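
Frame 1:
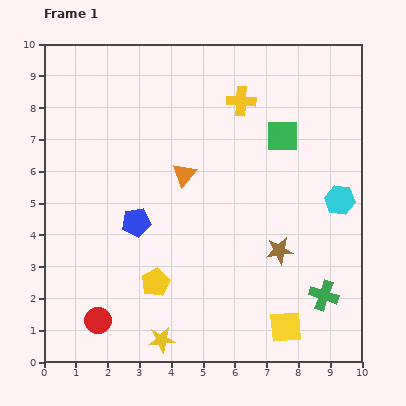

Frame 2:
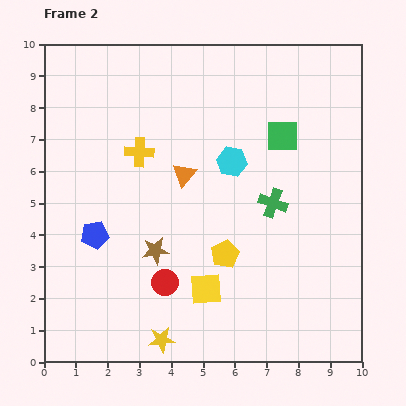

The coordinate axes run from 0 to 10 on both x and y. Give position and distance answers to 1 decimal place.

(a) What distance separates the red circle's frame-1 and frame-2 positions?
2.4

The red circle moved from (1.7, 1.3) to (3.8, 2.5), a distance of √(2.1² + 1.2²) ≈ 2.4.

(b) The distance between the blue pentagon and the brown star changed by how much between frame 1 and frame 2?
-2.6

Distance in frame 1: 4.6. Distance in frame 2: 2.0.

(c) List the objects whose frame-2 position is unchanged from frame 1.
the orange triangle, the green square, the yellow star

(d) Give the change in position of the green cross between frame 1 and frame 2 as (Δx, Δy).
(-1.6, 2.9)

The green cross was at (8.8, 2.1) in frame 1 and (7.2, 5.0) in frame 2.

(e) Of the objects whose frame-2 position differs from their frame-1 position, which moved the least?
the blue pentagon

(moved 1.4)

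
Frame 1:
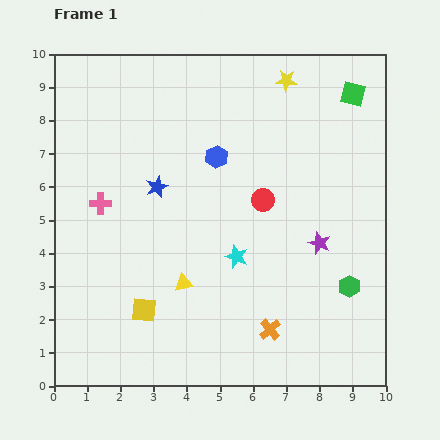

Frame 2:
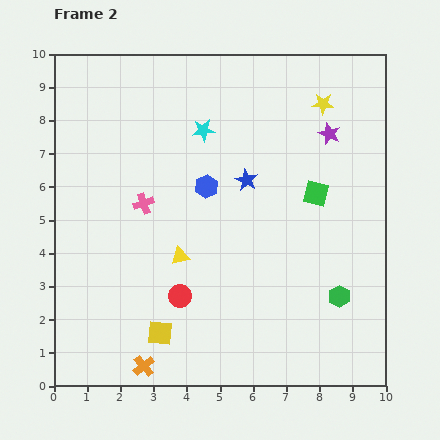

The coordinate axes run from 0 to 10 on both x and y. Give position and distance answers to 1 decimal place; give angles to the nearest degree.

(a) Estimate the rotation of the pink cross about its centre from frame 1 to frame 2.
19° counter-clockwise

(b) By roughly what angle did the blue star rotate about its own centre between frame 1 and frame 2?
22° counter-clockwise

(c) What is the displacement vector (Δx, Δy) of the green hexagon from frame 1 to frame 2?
(-0.3, -0.3)

The green hexagon was at (8.9, 3.0) in frame 1 and (8.6, 2.7) in frame 2.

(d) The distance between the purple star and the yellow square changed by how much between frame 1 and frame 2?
+2.2

Distance in frame 1: 5.7. Distance in frame 2: 7.9.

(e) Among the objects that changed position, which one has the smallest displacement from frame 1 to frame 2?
the green hexagon

(moved 0.4)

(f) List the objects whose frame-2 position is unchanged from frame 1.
none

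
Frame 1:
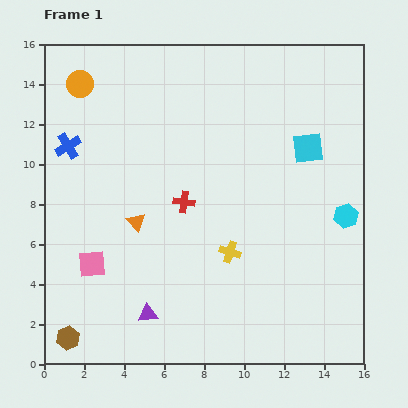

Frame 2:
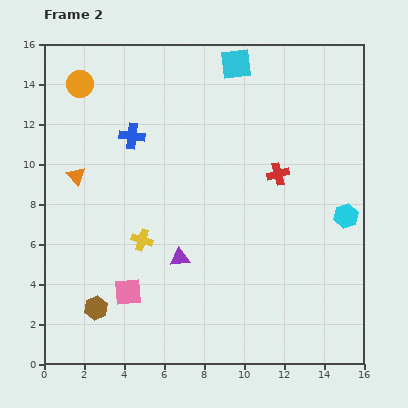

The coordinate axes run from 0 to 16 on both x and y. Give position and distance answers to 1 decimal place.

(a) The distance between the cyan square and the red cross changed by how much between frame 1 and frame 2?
-0.9

Distance in frame 1: 6.8. Distance in frame 2: 5.9.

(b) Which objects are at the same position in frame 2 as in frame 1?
the cyan hexagon, the orange circle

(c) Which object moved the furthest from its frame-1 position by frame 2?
the cyan square

(moved 5.5; next 4.9)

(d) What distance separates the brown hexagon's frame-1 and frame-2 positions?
2.1

The brown hexagon moved from (1.2, 1.3) to (2.6, 2.8), a distance of √(1.4² + 1.5²) ≈ 2.1.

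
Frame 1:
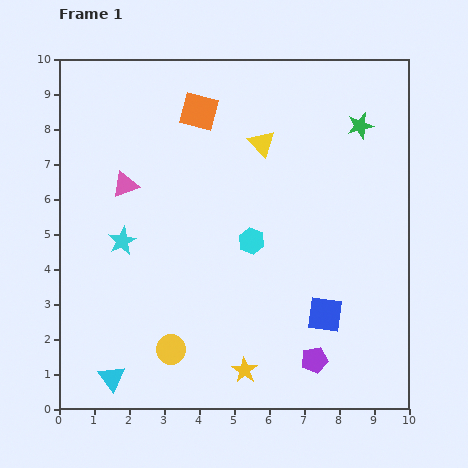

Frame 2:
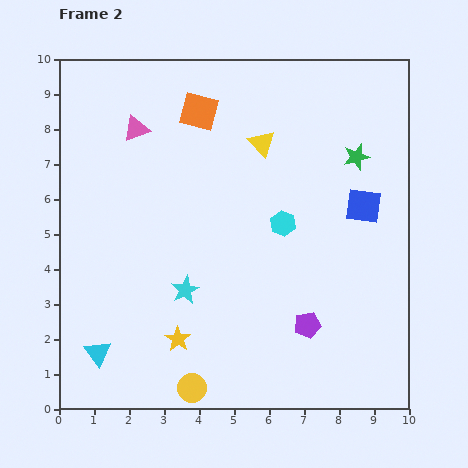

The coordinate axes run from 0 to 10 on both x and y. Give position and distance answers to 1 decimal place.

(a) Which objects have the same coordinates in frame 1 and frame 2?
the orange square, the yellow triangle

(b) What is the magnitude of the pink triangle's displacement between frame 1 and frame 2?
1.6

The pink triangle moved from (1.9, 6.4) to (2.2, 8.0), a distance of √(0.3² + 1.6²) ≈ 1.6.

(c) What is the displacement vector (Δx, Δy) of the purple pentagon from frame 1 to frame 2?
(-0.2, 1.0)

The purple pentagon was at (7.3, 1.4) in frame 1 and (7.1, 2.4) in frame 2.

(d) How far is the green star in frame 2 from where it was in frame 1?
0.9

The green star moved from (8.6, 8.1) to (8.5, 7.2), a distance of √(0.1² + 0.9²) ≈ 0.9.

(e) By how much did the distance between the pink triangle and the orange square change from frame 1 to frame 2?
-1.1

Distance in frame 1: 3.0. Distance in frame 2: 1.9.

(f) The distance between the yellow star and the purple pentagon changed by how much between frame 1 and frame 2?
+1.7

Distance in frame 1: 2.0. Distance in frame 2: 3.7.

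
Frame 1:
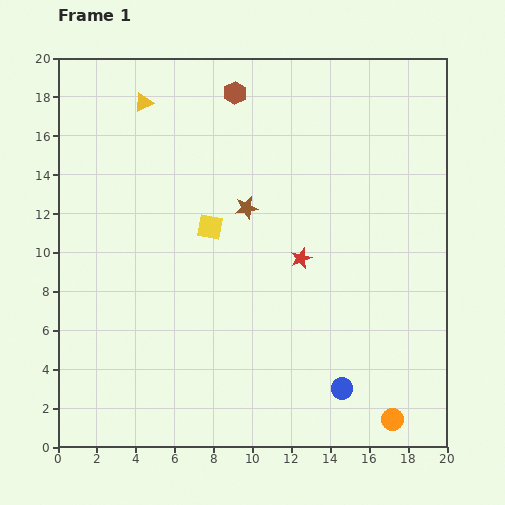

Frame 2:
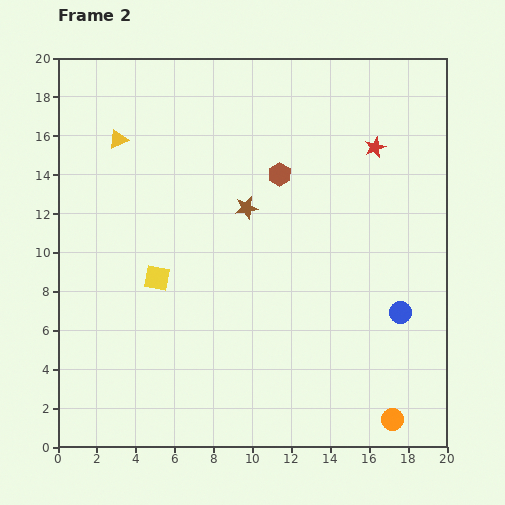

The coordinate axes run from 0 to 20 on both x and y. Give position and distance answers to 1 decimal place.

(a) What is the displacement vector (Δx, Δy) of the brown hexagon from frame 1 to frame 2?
(2.3, -4.2)

The brown hexagon was at (9.1, 18.2) in frame 1 and (11.4, 14.0) in frame 2.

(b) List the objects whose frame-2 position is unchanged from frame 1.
the orange circle, the brown star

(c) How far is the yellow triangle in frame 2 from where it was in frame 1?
2.3

The yellow triangle moved from (4.4, 17.7) to (3.1, 15.8), a distance of √(1.3² + 1.9²) ≈ 2.3.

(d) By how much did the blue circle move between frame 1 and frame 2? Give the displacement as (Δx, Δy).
(3.0, 3.9)

The blue circle was at (14.6, 3.0) in frame 1 and (17.6, 6.9) in frame 2.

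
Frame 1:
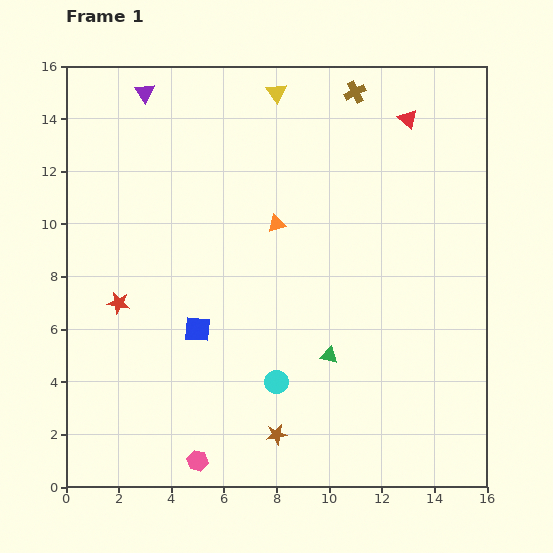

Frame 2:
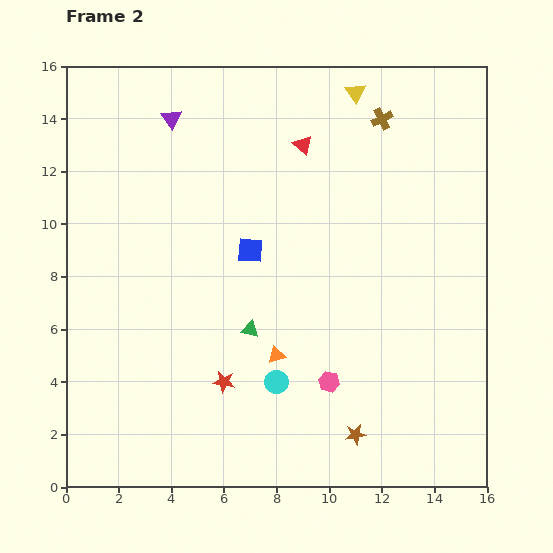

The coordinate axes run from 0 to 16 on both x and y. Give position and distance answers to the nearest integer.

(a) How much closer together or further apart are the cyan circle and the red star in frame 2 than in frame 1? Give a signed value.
-5

Distance in frame 1: 7. Distance in frame 2: 2.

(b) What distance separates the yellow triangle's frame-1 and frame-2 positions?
3

The yellow triangle moved from (8, 15) to (11, 15), a distance of √(3² + 0²) ≈ 3.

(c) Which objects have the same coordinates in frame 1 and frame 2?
the cyan circle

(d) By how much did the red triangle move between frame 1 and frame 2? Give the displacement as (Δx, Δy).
(-4, -1)

The red triangle was at (13, 14) in frame 1 and (9, 13) in frame 2.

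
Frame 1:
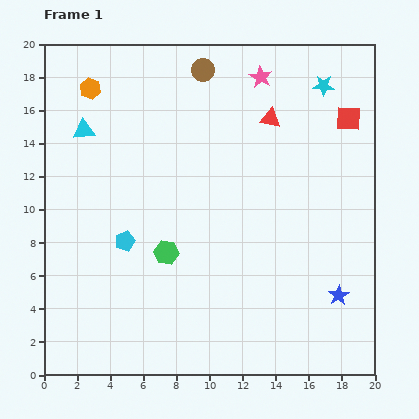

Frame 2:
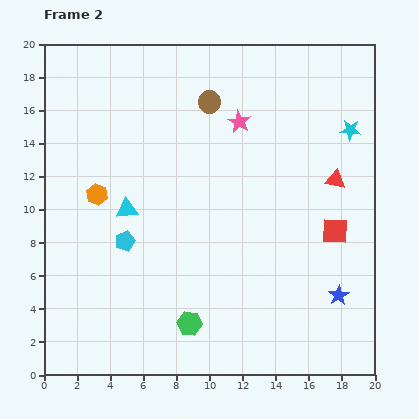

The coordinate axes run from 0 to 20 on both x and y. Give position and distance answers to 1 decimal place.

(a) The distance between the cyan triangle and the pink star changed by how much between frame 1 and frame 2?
-2.6

Distance in frame 1: 11.2. Distance in frame 2: 8.6.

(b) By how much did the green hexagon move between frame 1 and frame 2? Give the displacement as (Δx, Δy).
(1.4, -4.3)

The green hexagon was at (7.4, 7.4) in frame 1 and (8.8, 3.1) in frame 2.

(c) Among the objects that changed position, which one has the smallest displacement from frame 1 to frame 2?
the brown circle

(moved 1.9)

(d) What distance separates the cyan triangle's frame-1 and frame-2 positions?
5.5

The cyan triangle moved from (2.4, 14.8) to (5.0, 10.0), a distance of √(2.6² + 4.8²) ≈ 5.5.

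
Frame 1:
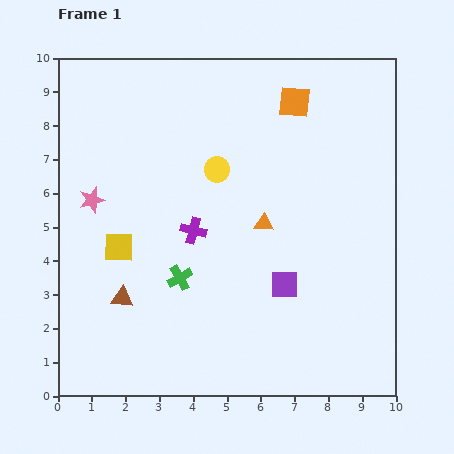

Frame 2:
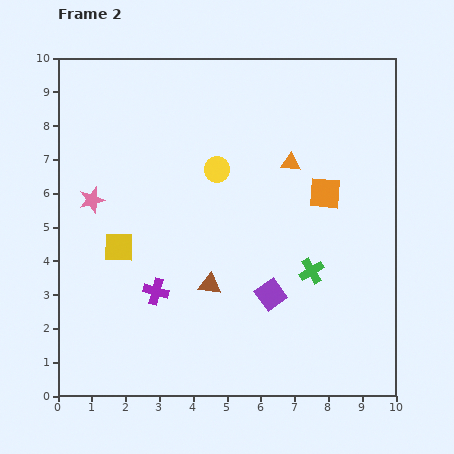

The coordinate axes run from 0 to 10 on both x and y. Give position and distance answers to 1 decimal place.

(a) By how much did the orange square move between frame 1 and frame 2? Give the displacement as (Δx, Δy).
(0.9, -2.7)

The orange square was at (7.0, 8.7) in frame 1 and (7.9, 6.0) in frame 2.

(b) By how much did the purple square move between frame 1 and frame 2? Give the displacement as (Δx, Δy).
(-0.4, -0.3)

The purple square was at (6.7, 3.3) in frame 1 and (6.3, 3.0) in frame 2.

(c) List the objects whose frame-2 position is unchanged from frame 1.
the yellow circle, the pink star, the yellow square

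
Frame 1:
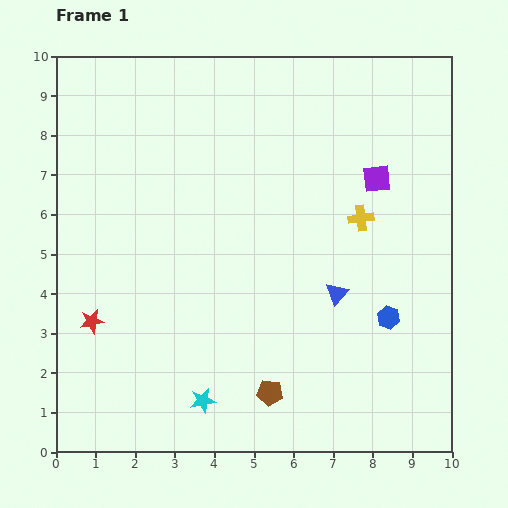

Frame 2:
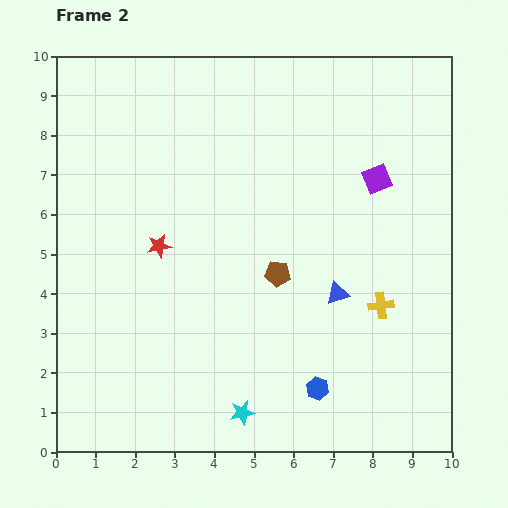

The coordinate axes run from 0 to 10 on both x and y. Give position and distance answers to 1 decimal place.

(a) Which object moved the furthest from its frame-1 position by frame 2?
the brown pentagon

(moved 3.0; next 2.5)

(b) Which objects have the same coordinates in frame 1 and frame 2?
the purple square, the blue triangle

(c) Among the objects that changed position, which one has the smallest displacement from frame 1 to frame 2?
the cyan star

(moved 1.0)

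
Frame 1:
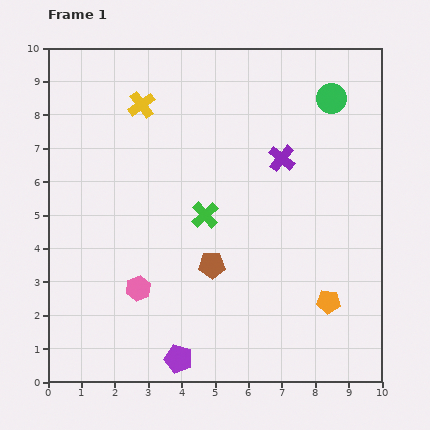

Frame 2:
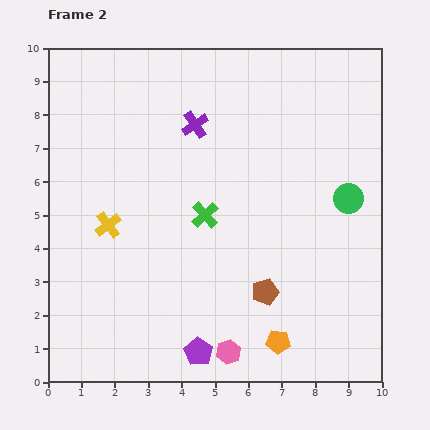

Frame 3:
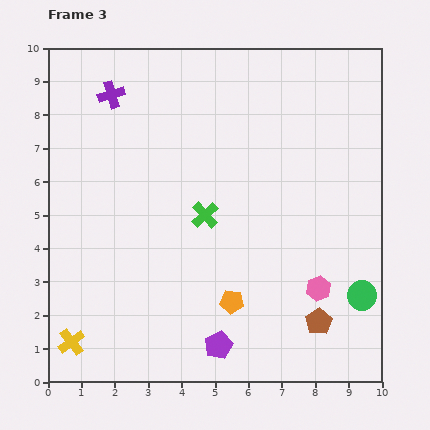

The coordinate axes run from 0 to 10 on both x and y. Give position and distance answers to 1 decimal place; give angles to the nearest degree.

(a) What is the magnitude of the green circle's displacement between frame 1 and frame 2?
3.0

The green circle moved from (8.5, 8.5) to (9.0, 5.5), a distance of √(0.5² + 3.0²) ≈ 3.0.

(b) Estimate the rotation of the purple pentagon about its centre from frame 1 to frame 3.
31° clockwise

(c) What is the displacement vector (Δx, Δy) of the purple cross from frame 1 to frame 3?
(-5.1, 1.9)

The purple cross was at (7.0, 6.7) in frame 1 and (1.9, 8.6) in frame 3.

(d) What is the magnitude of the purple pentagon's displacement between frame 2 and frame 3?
0.6

The purple pentagon moved from (4.5, 0.9) to (5.1, 1.1), a distance of √(0.6² + 0.2²) ≈ 0.6.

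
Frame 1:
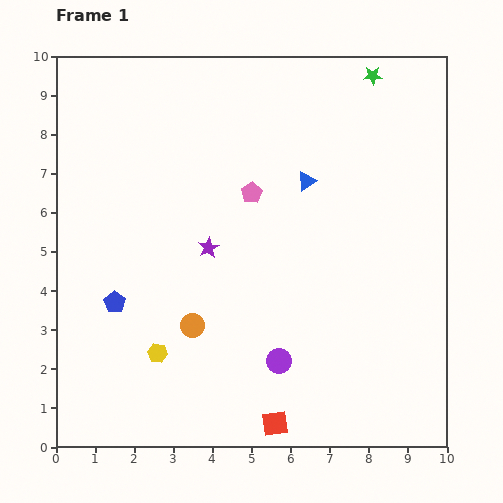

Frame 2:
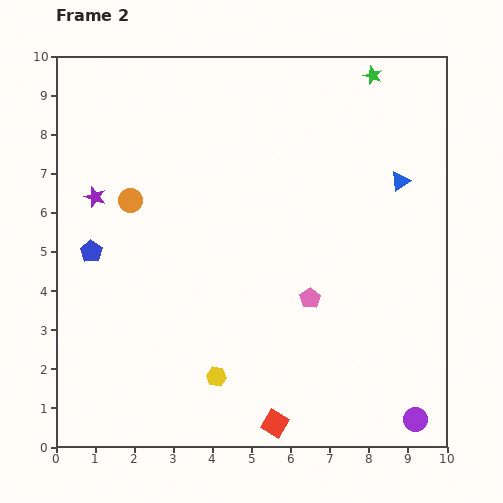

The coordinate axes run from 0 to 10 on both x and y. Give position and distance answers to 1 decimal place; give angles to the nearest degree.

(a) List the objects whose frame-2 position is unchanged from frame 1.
the red square, the green star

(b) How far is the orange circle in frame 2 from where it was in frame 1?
3.6

The orange circle moved from (3.5, 3.1) to (1.9, 6.3), a distance of √(1.6² + 3.2²) ≈ 3.6.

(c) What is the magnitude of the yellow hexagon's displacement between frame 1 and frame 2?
1.6

The yellow hexagon moved from (2.6, 2.4) to (4.1, 1.8), a distance of √(1.5² + 0.6²) ≈ 1.6.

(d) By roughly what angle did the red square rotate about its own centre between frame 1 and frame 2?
38° clockwise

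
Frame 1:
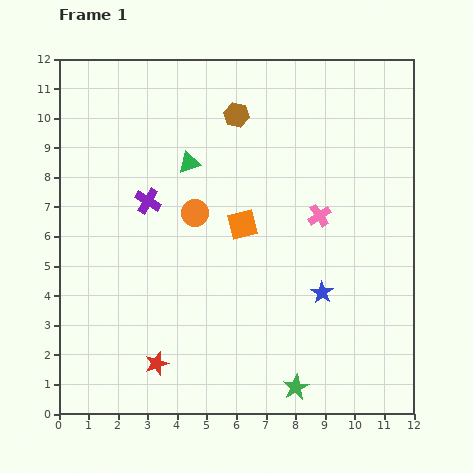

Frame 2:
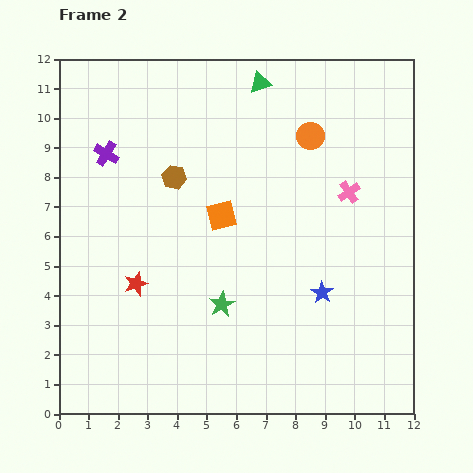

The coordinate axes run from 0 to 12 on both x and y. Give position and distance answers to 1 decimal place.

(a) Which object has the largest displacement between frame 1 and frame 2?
the orange circle

(moved 4.7; next 3.8)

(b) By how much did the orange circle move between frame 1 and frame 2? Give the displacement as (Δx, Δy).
(3.9, 2.6)

The orange circle was at (4.6, 6.8) in frame 1 and (8.5, 9.4) in frame 2.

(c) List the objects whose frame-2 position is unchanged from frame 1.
the blue star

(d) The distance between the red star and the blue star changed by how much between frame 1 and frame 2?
+0.2

Distance in frame 1: 6.1. Distance in frame 2: 6.3.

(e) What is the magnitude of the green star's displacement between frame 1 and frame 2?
3.8

The green star moved from (8.0, 0.9) to (5.5, 3.7), a distance of √(2.5² + 2.8²) ≈ 3.8.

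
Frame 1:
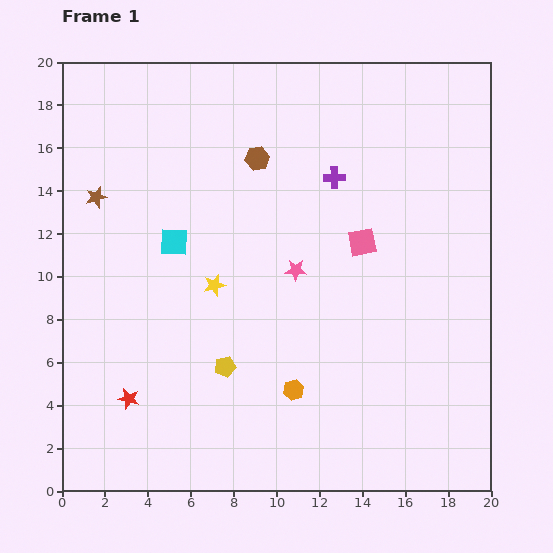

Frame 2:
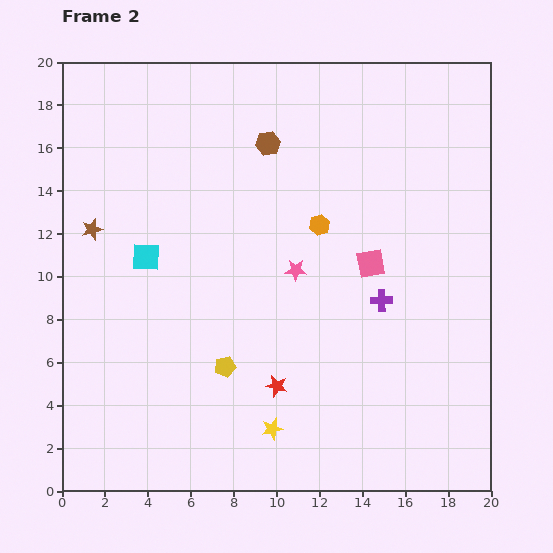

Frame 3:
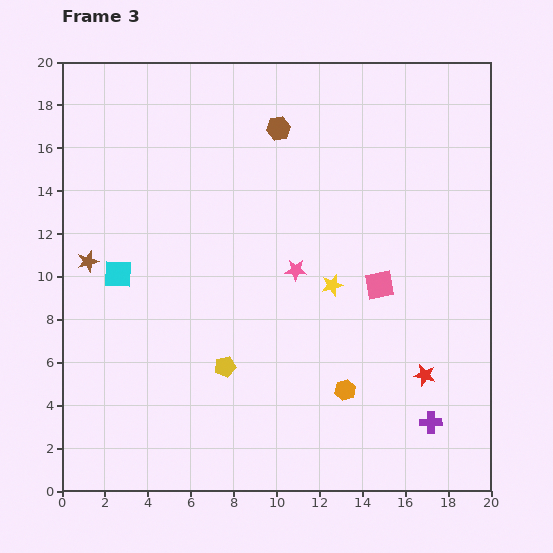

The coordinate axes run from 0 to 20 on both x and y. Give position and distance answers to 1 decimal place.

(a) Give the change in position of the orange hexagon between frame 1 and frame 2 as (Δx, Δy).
(1.2, 7.7)

The orange hexagon was at (10.8, 4.7) in frame 1 and (12.0, 12.4) in frame 2.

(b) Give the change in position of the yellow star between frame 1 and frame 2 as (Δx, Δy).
(2.7, -6.7)

The yellow star was at (7.1, 9.6) in frame 1 and (9.8, 2.9) in frame 2.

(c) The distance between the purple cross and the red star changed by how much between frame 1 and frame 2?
-7.8

Distance in frame 1: 14.1. Distance in frame 2: 6.3.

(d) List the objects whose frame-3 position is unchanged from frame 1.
the yellow pentagon, the pink star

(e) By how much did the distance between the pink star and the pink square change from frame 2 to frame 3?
+0.5

Distance in frame 2: 3.5. Distance in frame 3: 4.0.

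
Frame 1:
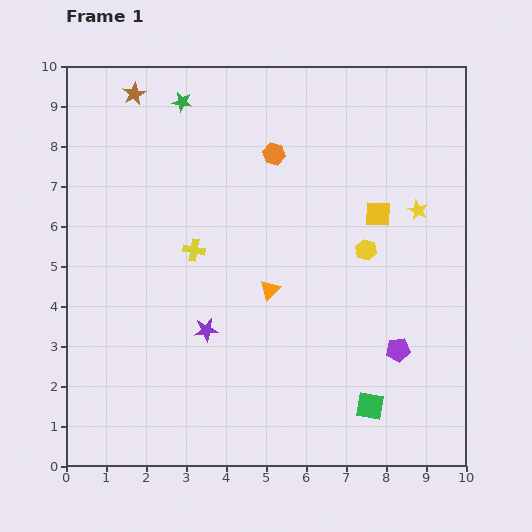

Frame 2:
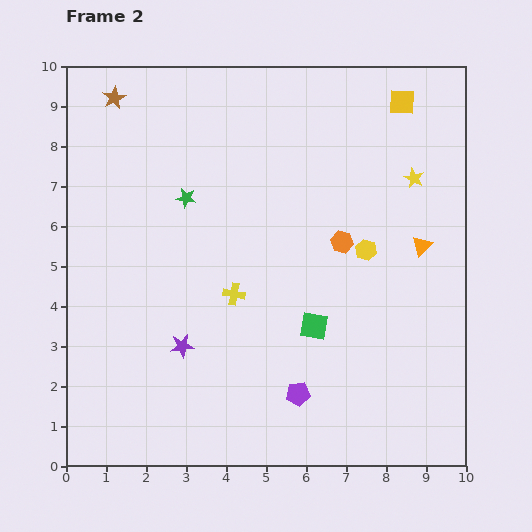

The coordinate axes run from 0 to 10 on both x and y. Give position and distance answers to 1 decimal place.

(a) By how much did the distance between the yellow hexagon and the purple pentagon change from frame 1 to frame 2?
+1.4

Distance in frame 1: 2.6. Distance in frame 2: 4.0.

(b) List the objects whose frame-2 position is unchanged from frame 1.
the yellow hexagon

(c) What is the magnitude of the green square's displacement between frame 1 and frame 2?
2.4

The green square moved from (7.6, 1.5) to (6.2, 3.5), a distance of √(1.4² + 2.0²) ≈ 2.4.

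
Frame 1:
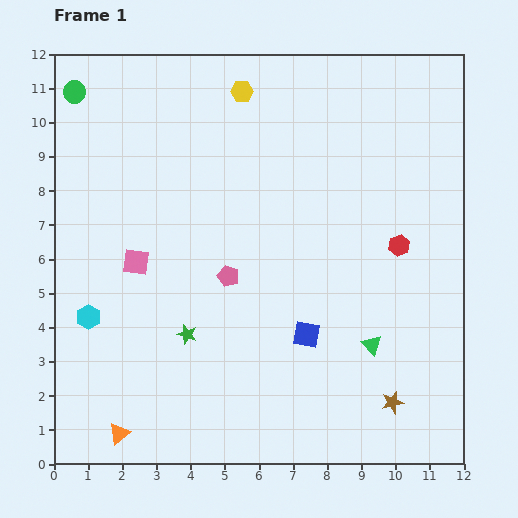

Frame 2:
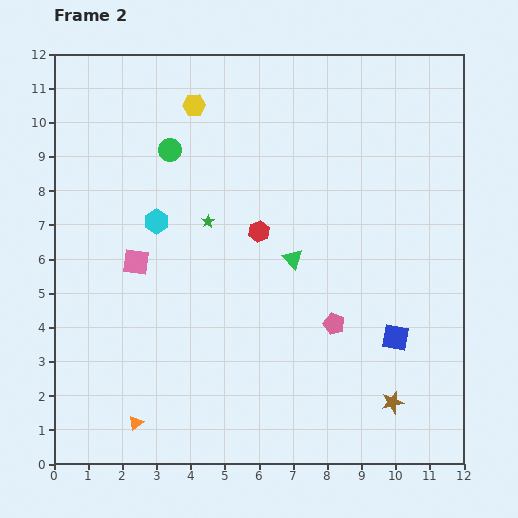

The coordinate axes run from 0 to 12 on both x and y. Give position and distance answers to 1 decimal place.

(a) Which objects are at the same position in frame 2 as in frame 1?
the pink square, the brown star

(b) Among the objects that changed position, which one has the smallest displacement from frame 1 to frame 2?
the orange triangle

(moved 0.6)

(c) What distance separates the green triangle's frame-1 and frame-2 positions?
3.4

The green triangle moved from (9.3, 3.5) to (7.0, 6.0), a distance of √(2.3² + 2.5²) ≈ 3.4.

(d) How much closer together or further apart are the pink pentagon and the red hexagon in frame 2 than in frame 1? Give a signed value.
-1.6

Distance in frame 1: 5.1. Distance in frame 2: 3.5.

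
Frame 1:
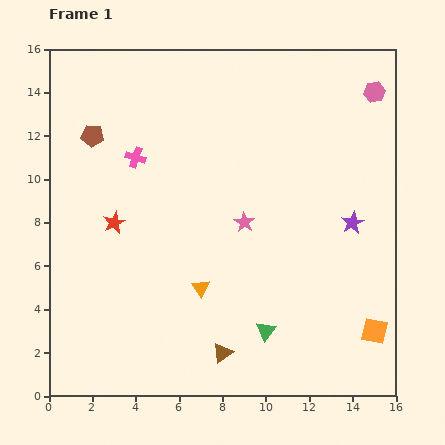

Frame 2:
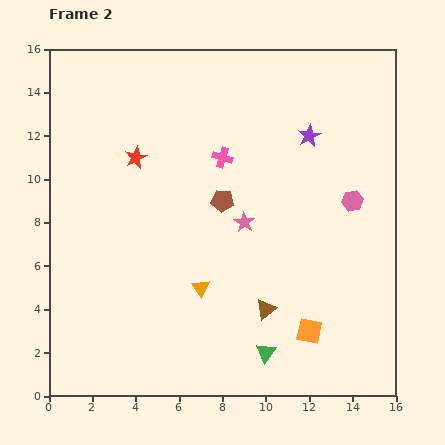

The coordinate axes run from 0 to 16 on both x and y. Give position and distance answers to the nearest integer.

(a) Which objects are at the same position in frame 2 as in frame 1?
the pink star, the orange triangle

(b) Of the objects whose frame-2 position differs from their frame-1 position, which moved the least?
the green triangle

(moved 1)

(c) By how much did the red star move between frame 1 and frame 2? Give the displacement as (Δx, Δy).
(1, 3)

The red star was at (3, 8) in frame 1 and (4, 11) in frame 2.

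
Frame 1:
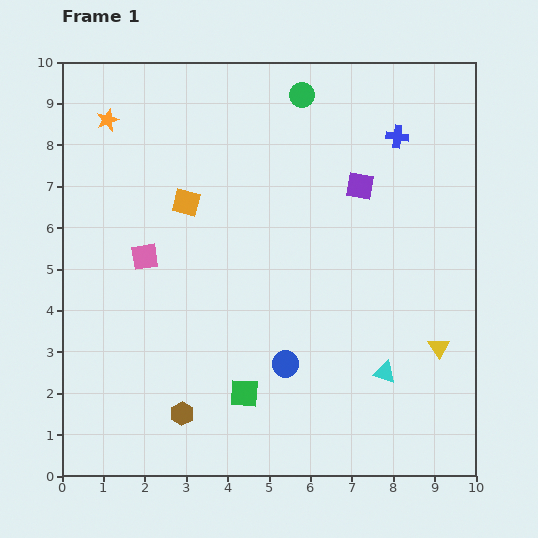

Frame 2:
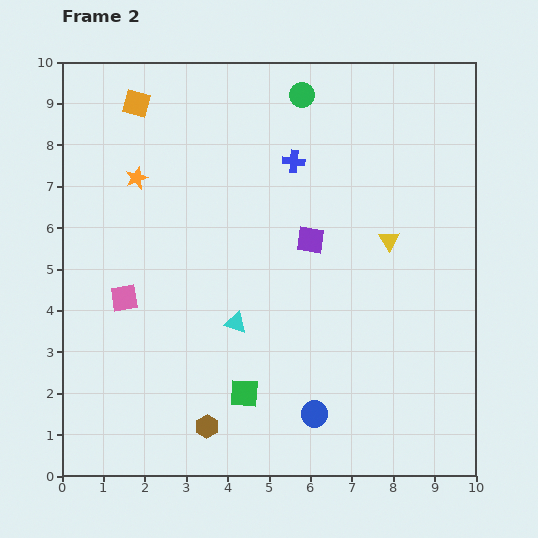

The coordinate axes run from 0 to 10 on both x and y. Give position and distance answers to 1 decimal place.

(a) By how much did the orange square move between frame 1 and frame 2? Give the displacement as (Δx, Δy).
(-1.2, 2.4)

The orange square was at (3.0, 6.6) in frame 1 and (1.8, 9.0) in frame 2.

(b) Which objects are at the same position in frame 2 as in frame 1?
the green square, the green circle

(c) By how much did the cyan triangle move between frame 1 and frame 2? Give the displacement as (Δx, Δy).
(-3.6, 1.2)

The cyan triangle was at (7.8, 2.5) in frame 1 and (4.2, 3.7) in frame 2.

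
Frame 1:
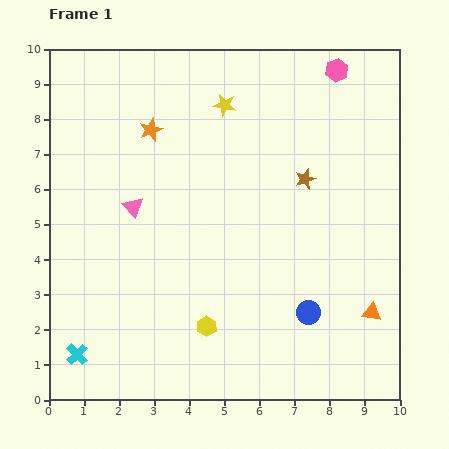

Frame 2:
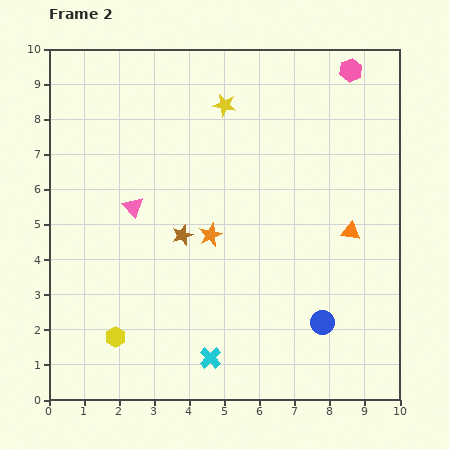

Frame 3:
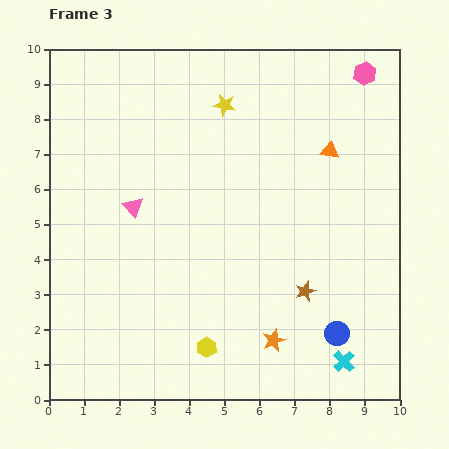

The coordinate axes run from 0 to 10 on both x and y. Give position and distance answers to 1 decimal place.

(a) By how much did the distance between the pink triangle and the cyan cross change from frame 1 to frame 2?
+0.3

Distance in frame 1: 4.5. Distance in frame 2: 4.8.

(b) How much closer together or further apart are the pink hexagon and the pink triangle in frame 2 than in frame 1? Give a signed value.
+0.3

Distance in frame 1: 7.0. Distance in frame 2: 7.3.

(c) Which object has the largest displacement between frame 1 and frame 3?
the cyan cross

(moved 7.6; next 6.9)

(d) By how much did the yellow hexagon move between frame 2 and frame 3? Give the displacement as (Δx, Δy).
(2.6, -0.3)

The yellow hexagon was at (1.9, 1.8) in frame 2 and (4.5, 1.5) in frame 3.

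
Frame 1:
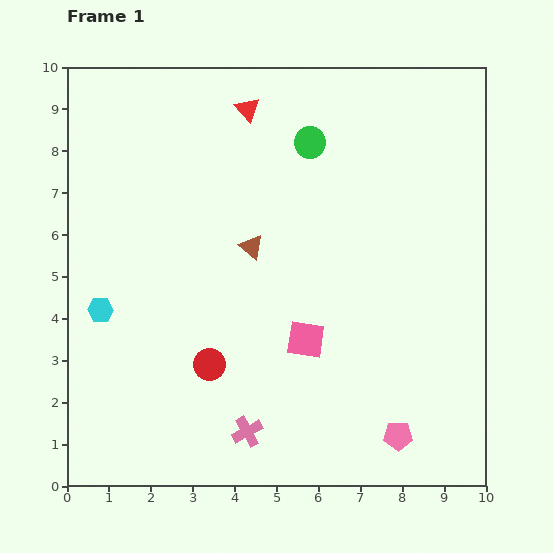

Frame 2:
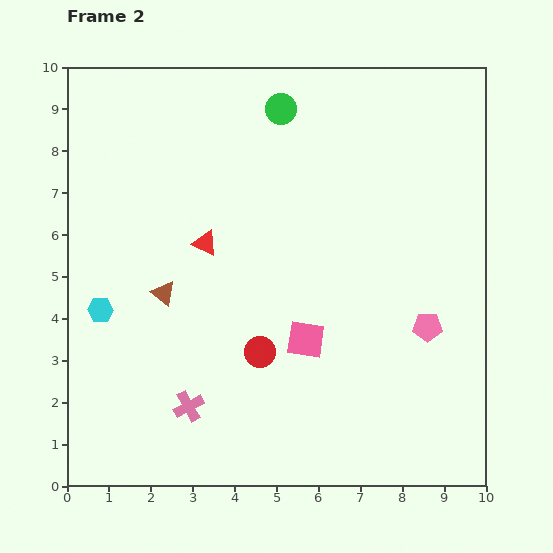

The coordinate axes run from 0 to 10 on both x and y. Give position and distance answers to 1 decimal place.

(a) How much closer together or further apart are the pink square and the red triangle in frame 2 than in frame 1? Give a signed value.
-2.4

Distance in frame 1: 5.7. Distance in frame 2: 3.3.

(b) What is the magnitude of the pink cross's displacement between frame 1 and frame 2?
1.5

The pink cross moved from (4.3, 1.3) to (2.9, 1.9), a distance of √(1.4² + 0.6²) ≈ 1.5.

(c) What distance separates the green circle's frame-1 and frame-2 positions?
1.1

The green circle moved from (5.8, 8.2) to (5.1, 9.0), a distance of √(0.7² + 0.8²) ≈ 1.1.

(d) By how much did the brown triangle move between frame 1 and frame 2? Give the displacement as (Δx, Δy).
(-2.1, -1.1)

The brown triangle was at (4.4, 5.7) in frame 1 and (2.3, 4.6) in frame 2.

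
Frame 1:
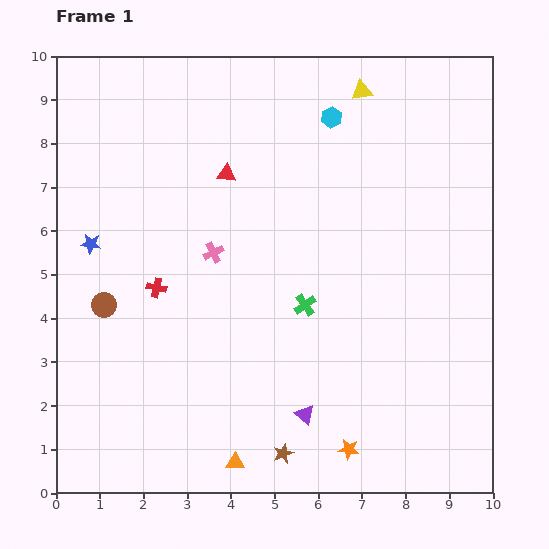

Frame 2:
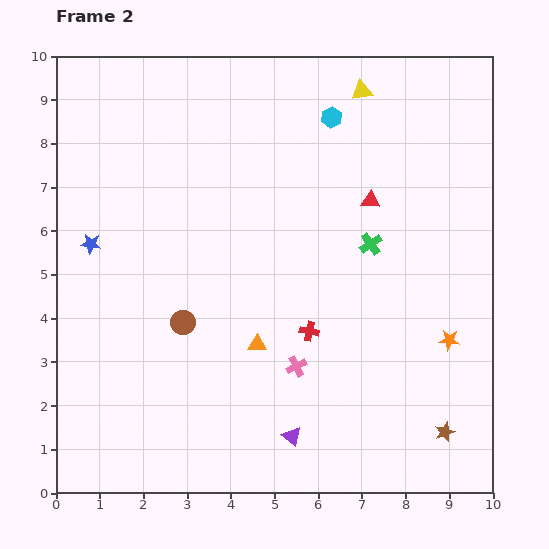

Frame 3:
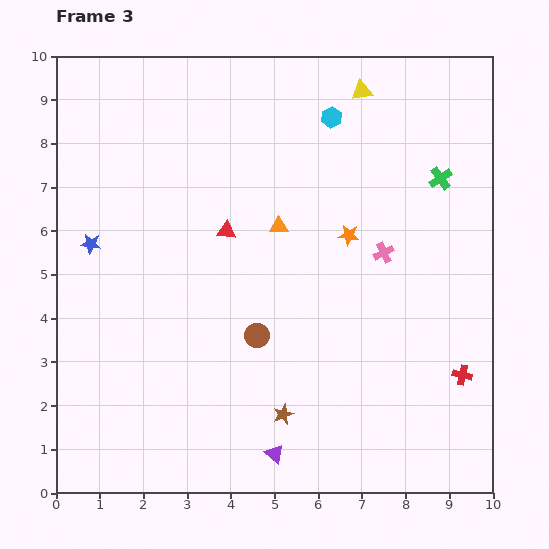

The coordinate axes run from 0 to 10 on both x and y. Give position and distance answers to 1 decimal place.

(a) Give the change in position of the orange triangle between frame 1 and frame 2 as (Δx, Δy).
(0.5, 2.7)

The orange triangle was at (4.1, 0.7) in frame 1 and (4.6, 3.4) in frame 2.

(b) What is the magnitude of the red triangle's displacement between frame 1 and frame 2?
3.4

The red triangle moved from (3.9, 7.3) to (7.2, 6.7), a distance of √(3.3² + 0.6²) ≈ 3.4.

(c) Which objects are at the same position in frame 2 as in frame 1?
the yellow triangle, the blue star, the cyan hexagon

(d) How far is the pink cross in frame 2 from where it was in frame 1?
3.2

The pink cross moved from (3.6, 5.5) to (5.5, 2.9), a distance of √(1.9² + 2.6²) ≈ 3.2.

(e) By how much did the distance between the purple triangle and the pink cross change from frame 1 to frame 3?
+0.9

Distance in frame 1: 4.3. Distance in frame 3: 5.2.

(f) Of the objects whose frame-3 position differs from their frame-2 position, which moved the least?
the purple triangle

(moved 0.6)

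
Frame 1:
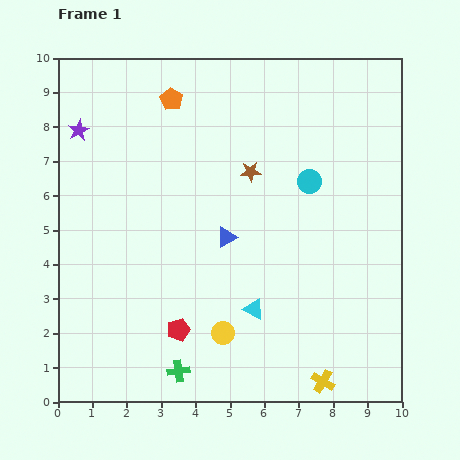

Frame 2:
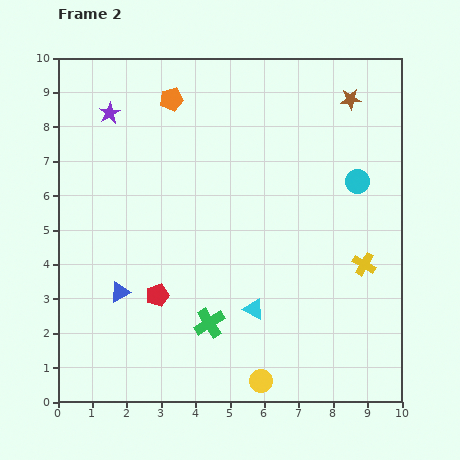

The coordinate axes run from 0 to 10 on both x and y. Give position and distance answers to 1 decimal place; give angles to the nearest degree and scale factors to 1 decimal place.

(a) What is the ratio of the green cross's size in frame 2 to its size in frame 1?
1.4×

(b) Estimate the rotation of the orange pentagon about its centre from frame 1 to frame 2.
27° clockwise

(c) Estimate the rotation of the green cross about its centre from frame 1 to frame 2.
25° counter-clockwise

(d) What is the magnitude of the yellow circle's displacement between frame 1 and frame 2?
1.8

The yellow circle moved from (4.8, 2.0) to (5.9, 0.6), a distance of √(1.1² + 1.4²) ≈ 1.8.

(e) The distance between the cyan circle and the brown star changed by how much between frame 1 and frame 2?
+0.7

Distance in frame 1: 1.7. Distance in frame 2: 2.4.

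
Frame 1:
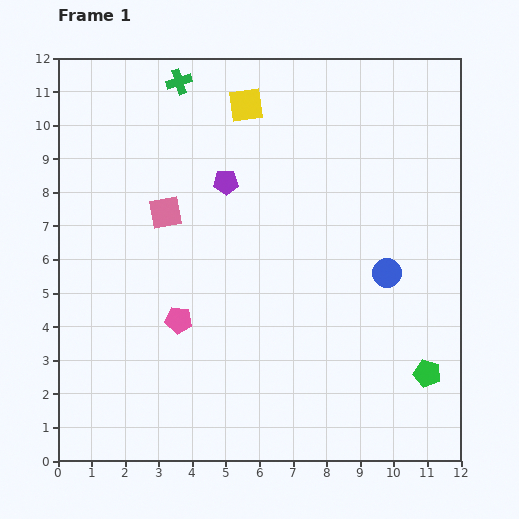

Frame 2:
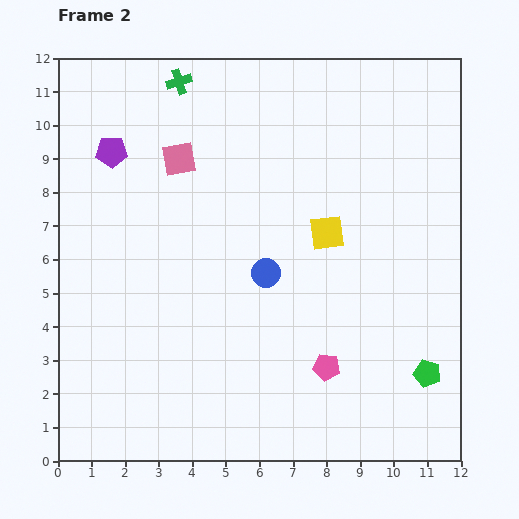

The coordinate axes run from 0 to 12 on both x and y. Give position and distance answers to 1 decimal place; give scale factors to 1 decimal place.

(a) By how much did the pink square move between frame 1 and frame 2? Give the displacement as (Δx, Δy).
(0.4, 1.6)

The pink square was at (3.2, 7.4) in frame 1 and (3.6, 9.0) in frame 2.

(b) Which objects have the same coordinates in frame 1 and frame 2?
the green cross, the green pentagon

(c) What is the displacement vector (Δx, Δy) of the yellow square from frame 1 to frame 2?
(2.4, -3.8)

The yellow square was at (5.6, 10.6) in frame 1 and (8.0, 6.8) in frame 2.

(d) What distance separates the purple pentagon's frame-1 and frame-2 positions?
3.5

The purple pentagon moved from (5.0, 8.3) to (1.6, 9.2), a distance of √(3.4² + 0.9²) ≈ 3.5.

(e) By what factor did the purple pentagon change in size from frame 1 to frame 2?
1.3×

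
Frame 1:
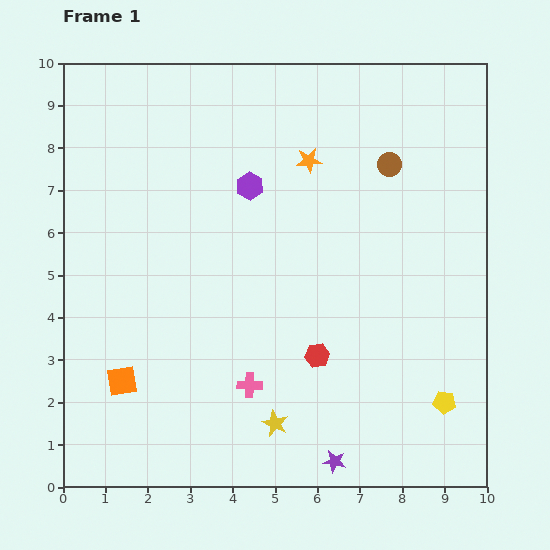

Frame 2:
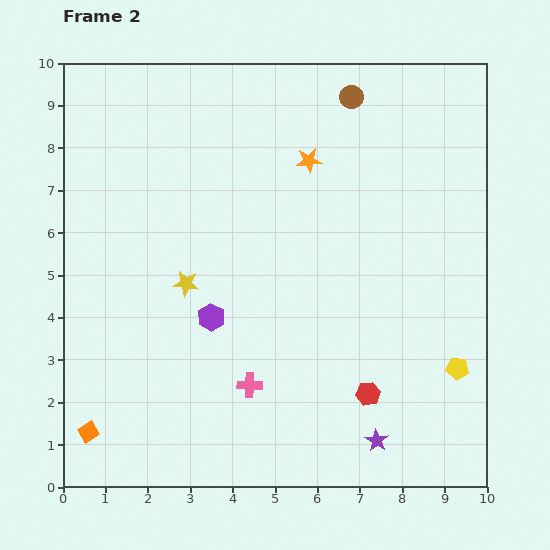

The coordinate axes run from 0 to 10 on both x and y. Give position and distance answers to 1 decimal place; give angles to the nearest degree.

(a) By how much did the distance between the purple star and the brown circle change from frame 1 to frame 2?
+1.0

Distance in frame 1: 7.1. Distance in frame 2: 8.1.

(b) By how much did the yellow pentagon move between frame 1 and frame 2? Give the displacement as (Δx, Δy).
(0.3, 0.8)

The yellow pentagon was at (9.0, 2.0) in frame 1 and (9.3, 2.8) in frame 2.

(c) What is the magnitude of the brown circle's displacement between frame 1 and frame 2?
1.8

The brown circle moved from (7.7, 7.6) to (6.8, 9.2), a distance of √(0.9² + 1.6²) ≈ 1.8.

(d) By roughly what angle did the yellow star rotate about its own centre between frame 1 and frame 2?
17° counter-clockwise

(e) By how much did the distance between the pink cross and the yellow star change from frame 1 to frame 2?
+1.7

Distance in frame 1: 1.1. Distance in frame 2: 2.8.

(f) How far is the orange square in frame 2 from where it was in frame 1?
1.4

The orange square moved from (1.4, 2.5) to (0.6, 1.3), a distance of √(0.8² + 1.2²) ≈ 1.4.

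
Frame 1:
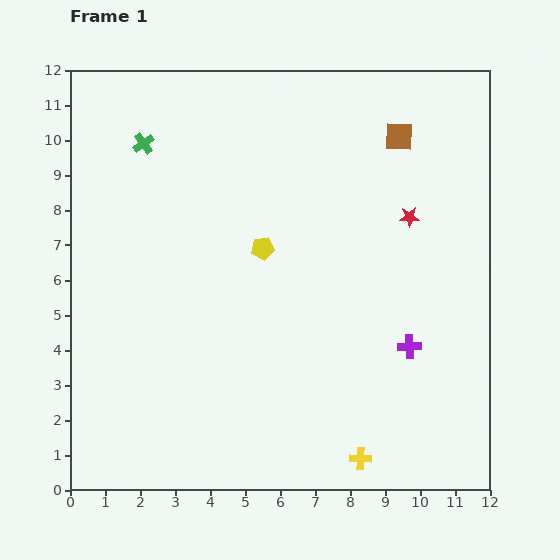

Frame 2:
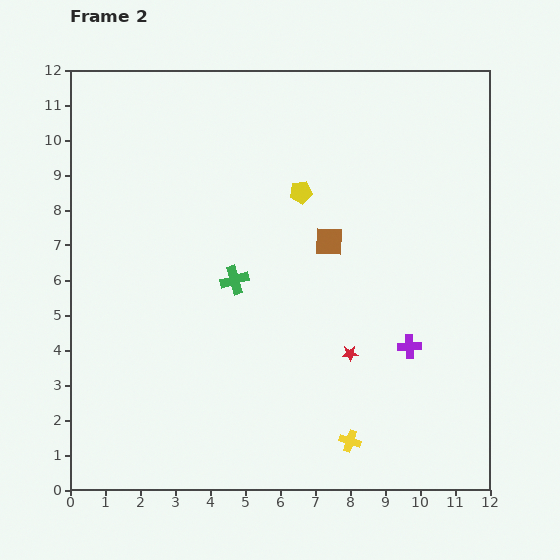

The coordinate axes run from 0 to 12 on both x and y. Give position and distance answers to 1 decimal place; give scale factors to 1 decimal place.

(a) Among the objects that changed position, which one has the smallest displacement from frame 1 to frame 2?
the yellow cross

(moved 0.6)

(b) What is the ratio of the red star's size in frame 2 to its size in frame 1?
0.8×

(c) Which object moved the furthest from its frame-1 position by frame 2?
the green cross

(moved 4.7; next 4.3)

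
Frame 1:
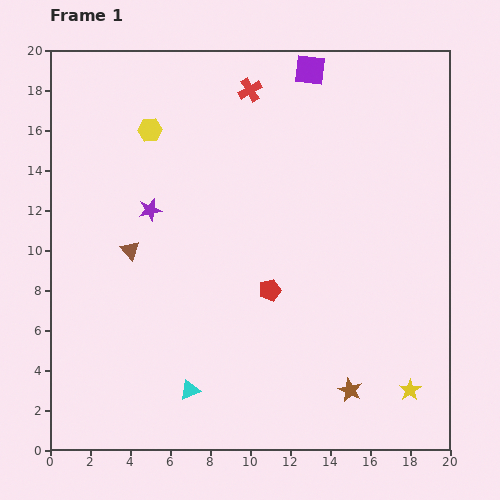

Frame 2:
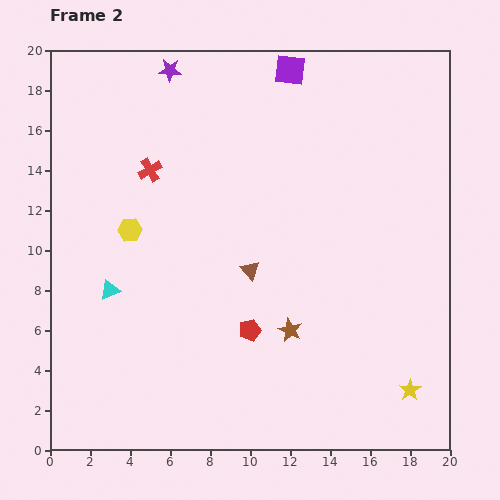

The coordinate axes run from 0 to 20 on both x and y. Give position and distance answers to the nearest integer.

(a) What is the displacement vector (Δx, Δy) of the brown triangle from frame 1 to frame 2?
(6, -1)

The brown triangle was at (4, 10) in frame 1 and (10, 9) in frame 2.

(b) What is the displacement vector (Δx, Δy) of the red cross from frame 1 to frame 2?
(-5, -4)

The red cross was at (10, 18) in frame 1 and (5, 14) in frame 2.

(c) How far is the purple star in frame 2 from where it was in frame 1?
7

The purple star moved from (5, 12) to (6, 19), a distance of √(1² + 7²) ≈ 7.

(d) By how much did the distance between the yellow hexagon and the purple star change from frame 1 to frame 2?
+4

Distance in frame 1: 4. Distance in frame 2: 8.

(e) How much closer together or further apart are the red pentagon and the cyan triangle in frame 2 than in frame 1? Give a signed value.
+1

Distance in frame 1: 6. Distance in frame 2: 7.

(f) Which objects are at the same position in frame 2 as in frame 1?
the yellow star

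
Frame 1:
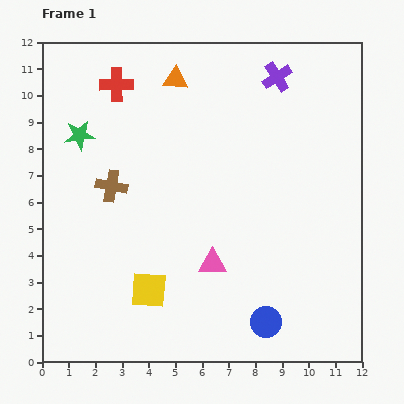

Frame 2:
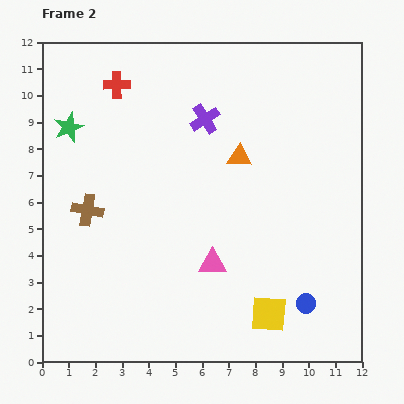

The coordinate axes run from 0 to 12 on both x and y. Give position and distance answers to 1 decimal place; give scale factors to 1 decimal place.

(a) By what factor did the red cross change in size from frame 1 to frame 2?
0.8×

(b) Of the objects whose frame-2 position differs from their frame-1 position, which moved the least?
the green star

(moved 0.5)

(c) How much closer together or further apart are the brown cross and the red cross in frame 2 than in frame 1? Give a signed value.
+1.0

Distance in frame 1: 3.8. Distance in frame 2: 4.8.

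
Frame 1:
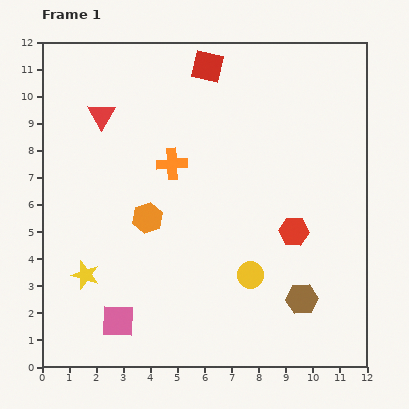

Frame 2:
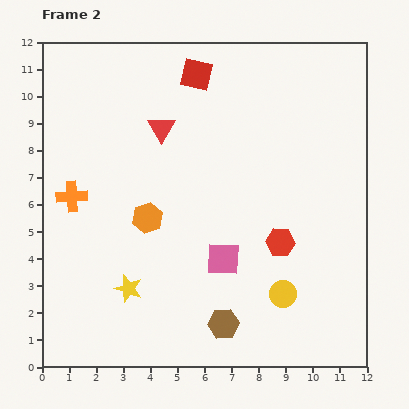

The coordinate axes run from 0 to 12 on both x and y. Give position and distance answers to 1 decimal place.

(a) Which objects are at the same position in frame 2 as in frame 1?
the orange hexagon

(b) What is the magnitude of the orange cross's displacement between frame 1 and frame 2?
3.9

The orange cross moved from (4.8, 7.5) to (1.1, 6.3), a distance of √(3.7² + 1.2²) ≈ 3.9.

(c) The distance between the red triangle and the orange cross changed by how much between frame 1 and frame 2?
+0.9

Distance in frame 1: 3.2. Distance in frame 2: 4.1.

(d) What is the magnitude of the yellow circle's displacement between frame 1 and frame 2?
1.4

The yellow circle moved from (7.7, 3.4) to (8.9, 2.7), a distance of √(1.2² + 0.7²) ≈ 1.4.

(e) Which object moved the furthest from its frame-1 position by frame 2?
the pink square

(moved 4.5; next 3.9)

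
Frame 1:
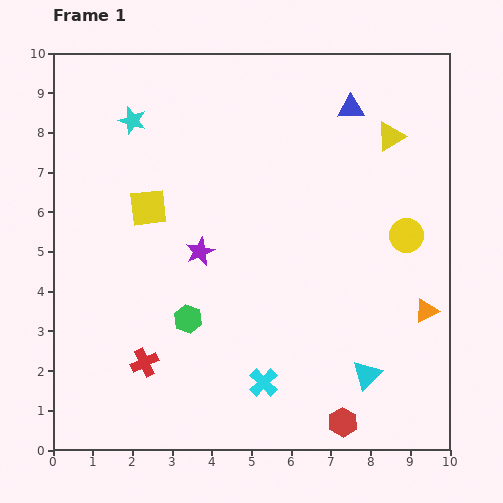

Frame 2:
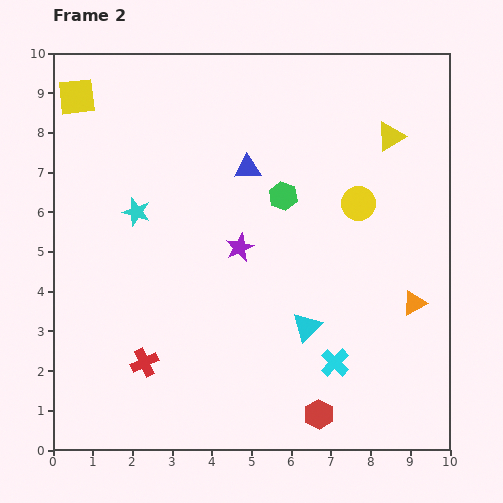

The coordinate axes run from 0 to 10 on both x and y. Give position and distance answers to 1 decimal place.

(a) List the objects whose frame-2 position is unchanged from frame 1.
the red cross, the yellow triangle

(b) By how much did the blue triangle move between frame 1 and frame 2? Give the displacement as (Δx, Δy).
(-2.6, -1.5)

The blue triangle was at (7.5, 8.6) in frame 1 and (4.9, 7.1) in frame 2.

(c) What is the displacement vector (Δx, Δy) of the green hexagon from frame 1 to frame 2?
(2.4, 3.1)

The green hexagon was at (3.4, 3.3) in frame 1 and (5.8, 6.4) in frame 2.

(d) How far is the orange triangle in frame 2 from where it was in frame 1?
0.4

The orange triangle moved from (9.4, 3.5) to (9.1, 3.7), a distance of √(0.3² + 0.2²) ≈ 0.4.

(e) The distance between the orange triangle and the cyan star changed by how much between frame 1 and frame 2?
-1.4

Distance in frame 1: 8.8. Distance in frame 2: 7.4.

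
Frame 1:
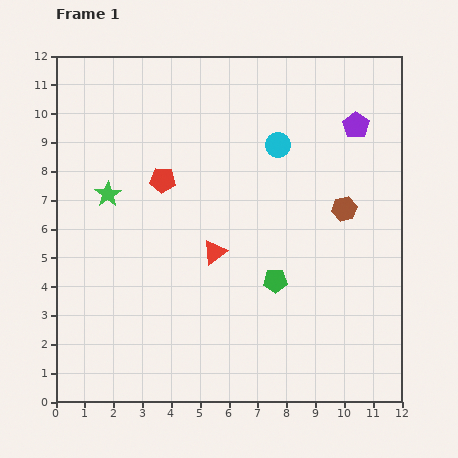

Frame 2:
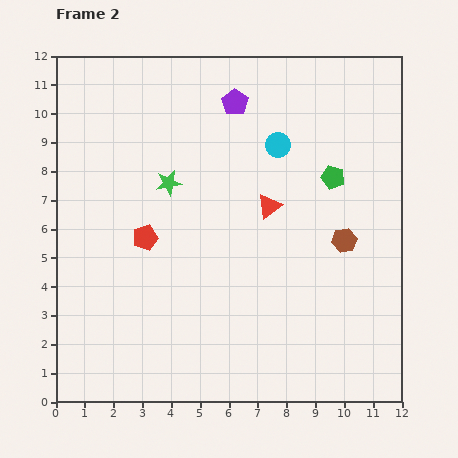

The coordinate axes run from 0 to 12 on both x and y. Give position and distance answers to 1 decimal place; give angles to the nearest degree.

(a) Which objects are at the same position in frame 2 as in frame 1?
the cyan circle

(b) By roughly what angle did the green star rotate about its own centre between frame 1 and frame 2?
25° clockwise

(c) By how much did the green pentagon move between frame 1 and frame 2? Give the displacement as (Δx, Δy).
(2.0, 3.6)

The green pentagon was at (7.6, 4.2) in frame 1 and (9.6, 7.8) in frame 2.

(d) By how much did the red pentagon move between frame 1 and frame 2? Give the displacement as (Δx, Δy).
(-0.6, -2.0)

The red pentagon was at (3.7, 7.7) in frame 1 and (3.1, 5.7) in frame 2.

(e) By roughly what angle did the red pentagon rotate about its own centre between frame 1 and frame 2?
21° counter-clockwise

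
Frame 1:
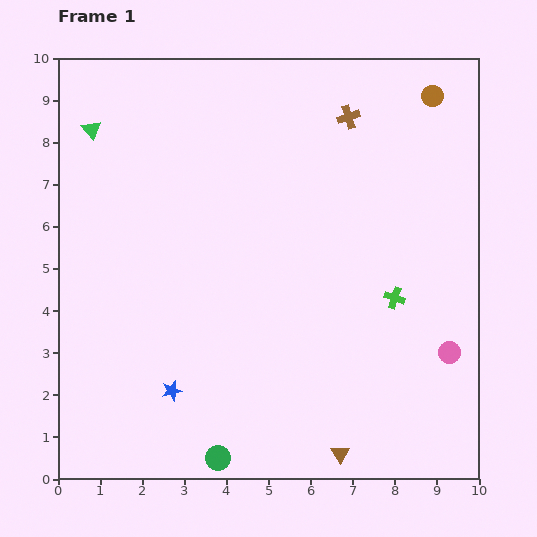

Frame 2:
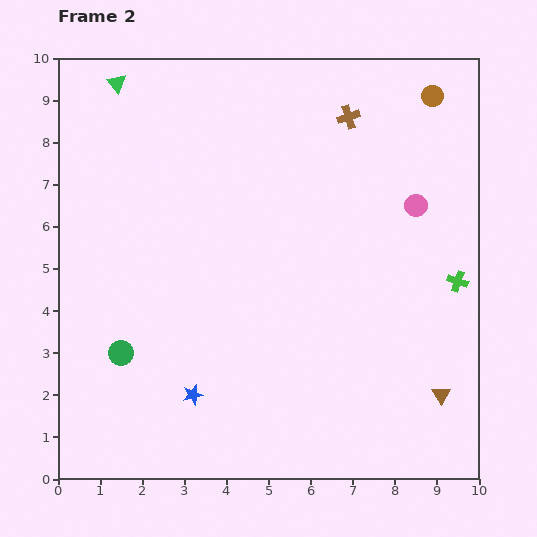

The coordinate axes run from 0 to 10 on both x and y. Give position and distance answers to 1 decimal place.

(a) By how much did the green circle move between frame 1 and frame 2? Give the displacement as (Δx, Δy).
(-2.3, 2.5)

The green circle was at (3.8, 0.5) in frame 1 and (1.5, 3.0) in frame 2.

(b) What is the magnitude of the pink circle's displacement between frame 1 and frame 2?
3.6

The pink circle moved from (9.3, 3.0) to (8.5, 6.5), a distance of √(0.8² + 3.5²) ≈ 3.6.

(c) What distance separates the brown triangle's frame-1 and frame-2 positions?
2.8

The brown triangle moved from (6.7, 0.6) to (9.1, 2.0), a distance of √(2.4² + 1.4²) ≈ 2.8.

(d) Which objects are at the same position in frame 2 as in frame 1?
the brown cross, the brown circle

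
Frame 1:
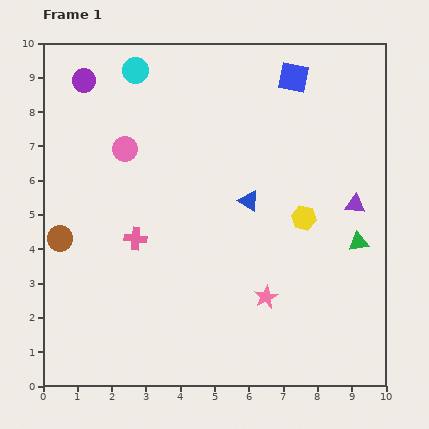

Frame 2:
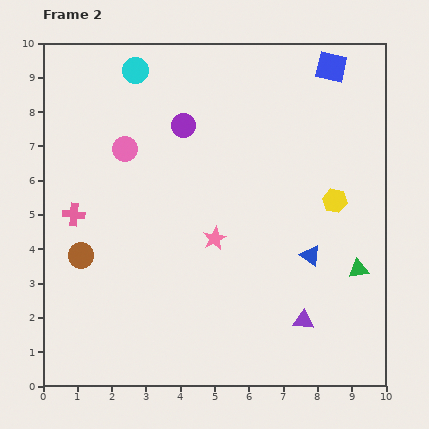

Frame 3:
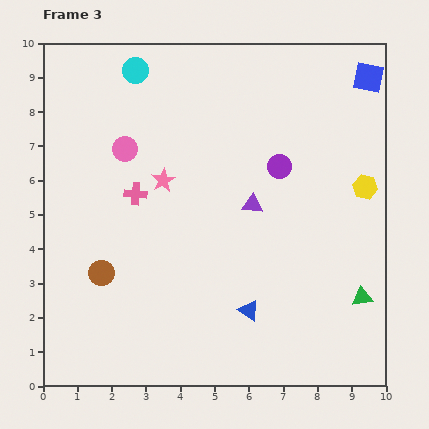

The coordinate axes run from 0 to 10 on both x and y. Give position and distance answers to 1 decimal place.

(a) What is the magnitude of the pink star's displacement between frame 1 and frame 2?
2.3

The pink star moved from (6.5, 2.6) to (5.0, 4.3), a distance of √(1.5² + 1.7²) ≈ 2.3.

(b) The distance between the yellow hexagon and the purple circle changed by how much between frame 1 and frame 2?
-2.6

Distance in frame 1: 7.5. Distance in frame 2: 4.9.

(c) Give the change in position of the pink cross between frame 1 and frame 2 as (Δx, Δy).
(-1.8, 0.7)

The pink cross was at (2.7, 4.3) in frame 1 and (0.9, 5.0) in frame 2.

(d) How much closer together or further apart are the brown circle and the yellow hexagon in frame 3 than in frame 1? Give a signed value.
+1.0

Distance in frame 1: 7.1. Distance in frame 3: 8.1.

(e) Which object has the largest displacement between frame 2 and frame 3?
the purple triangle

(moved 3.7; next 3.0)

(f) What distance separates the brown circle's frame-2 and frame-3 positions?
0.8

The brown circle moved from (1.1, 3.8) to (1.7, 3.3), a distance of √(0.6² + 0.5²) ≈ 0.8.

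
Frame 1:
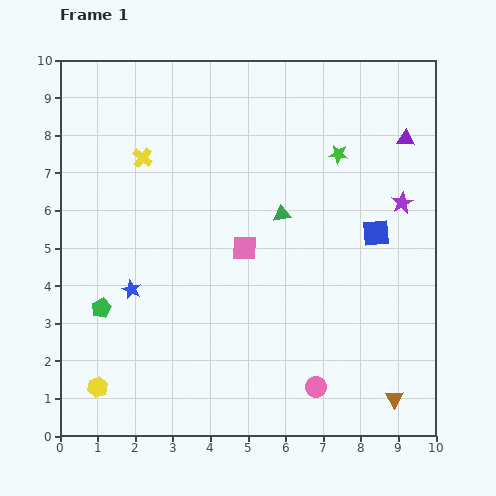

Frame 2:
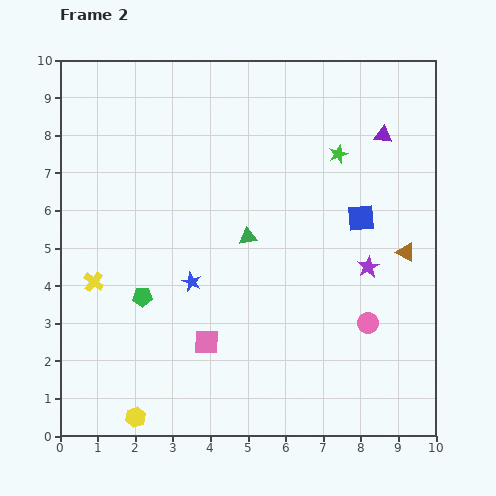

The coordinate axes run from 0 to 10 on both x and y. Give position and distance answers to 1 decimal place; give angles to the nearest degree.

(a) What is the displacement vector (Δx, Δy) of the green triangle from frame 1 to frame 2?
(-0.9, -0.6)

The green triangle was at (5.9, 5.9) in frame 1 and (5.0, 5.3) in frame 2.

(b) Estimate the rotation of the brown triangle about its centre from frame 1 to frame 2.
30° counter-clockwise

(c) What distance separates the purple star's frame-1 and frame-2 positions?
1.9

The purple star moved from (9.1, 6.2) to (8.2, 4.5), a distance of √(0.9² + 1.7²) ≈ 1.9.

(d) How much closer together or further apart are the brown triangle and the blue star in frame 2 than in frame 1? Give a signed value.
-1.8

Distance in frame 1: 7.6. Distance in frame 2: 5.8.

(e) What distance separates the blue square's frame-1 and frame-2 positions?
0.6

The blue square moved from (8.4, 5.4) to (8.0, 5.8), a distance of √(0.4² + 0.4²) ≈ 0.6.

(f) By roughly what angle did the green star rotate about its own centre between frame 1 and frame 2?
26° counter-clockwise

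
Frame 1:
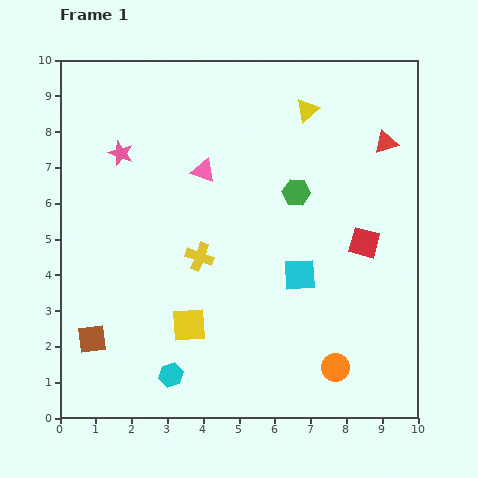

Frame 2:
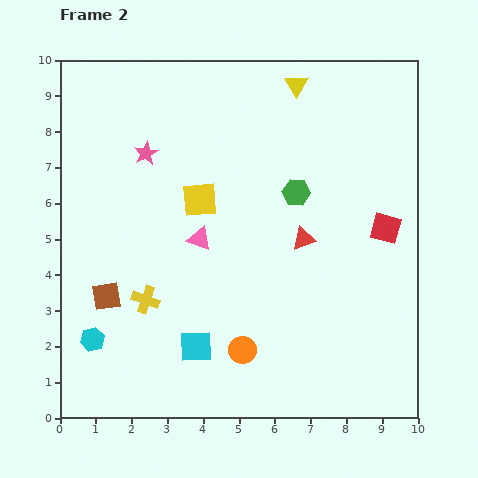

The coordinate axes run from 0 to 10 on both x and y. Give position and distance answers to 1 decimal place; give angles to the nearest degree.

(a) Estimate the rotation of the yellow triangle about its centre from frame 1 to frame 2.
20° counter-clockwise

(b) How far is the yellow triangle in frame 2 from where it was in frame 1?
0.8

The yellow triangle moved from (6.9, 8.6) to (6.6, 9.3), a distance of √(0.3² + 0.7²) ≈ 0.8.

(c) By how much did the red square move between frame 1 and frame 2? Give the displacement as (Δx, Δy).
(0.6, 0.4)

The red square was at (8.5, 4.9) in frame 1 and (9.1, 5.3) in frame 2.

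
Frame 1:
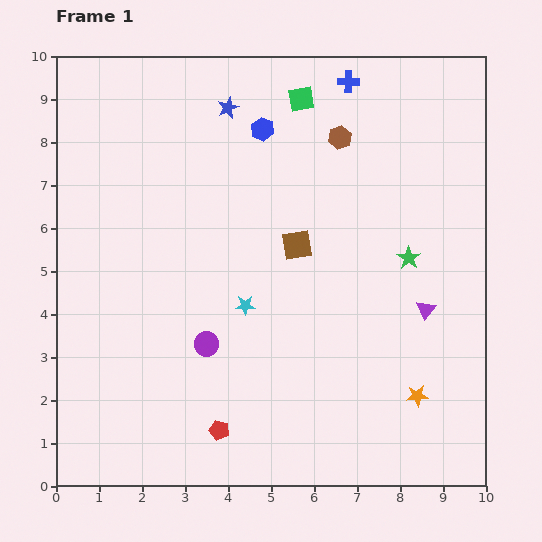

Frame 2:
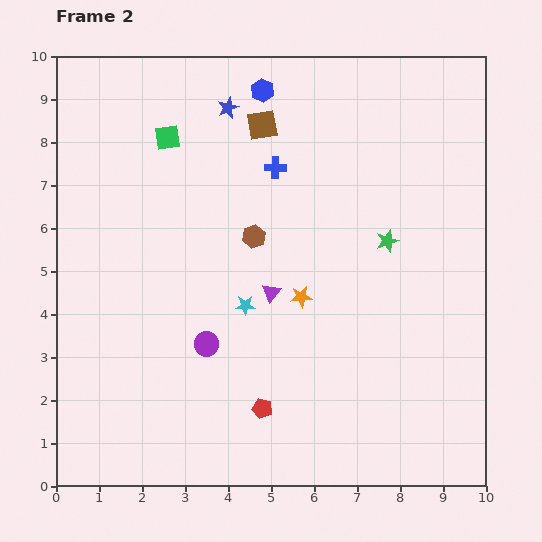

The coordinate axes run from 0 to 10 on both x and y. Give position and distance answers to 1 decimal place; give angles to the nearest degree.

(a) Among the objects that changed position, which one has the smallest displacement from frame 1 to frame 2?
the green star

(moved 0.6)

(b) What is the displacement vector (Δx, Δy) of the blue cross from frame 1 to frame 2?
(-1.7, -2.0)

The blue cross was at (6.8, 9.4) in frame 1 and (5.1, 7.4) in frame 2.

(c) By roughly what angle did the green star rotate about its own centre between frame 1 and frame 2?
21° clockwise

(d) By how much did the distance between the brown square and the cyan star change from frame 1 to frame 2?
+2.4

Distance in frame 1: 1.8. Distance in frame 2: 4.2.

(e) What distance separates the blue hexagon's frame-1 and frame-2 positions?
0.9

The blue hexagon moved from (4.8, 8.3) to (4.8, 9.2), a distance of √(0.0² + 0.9²) ≈ 0.9.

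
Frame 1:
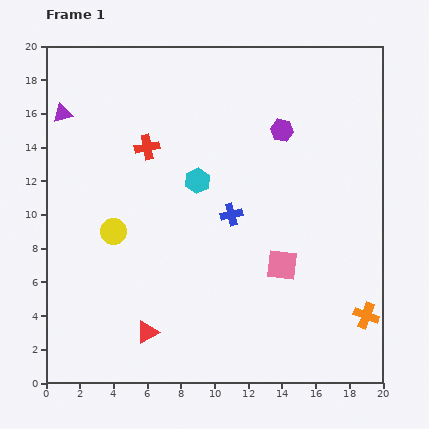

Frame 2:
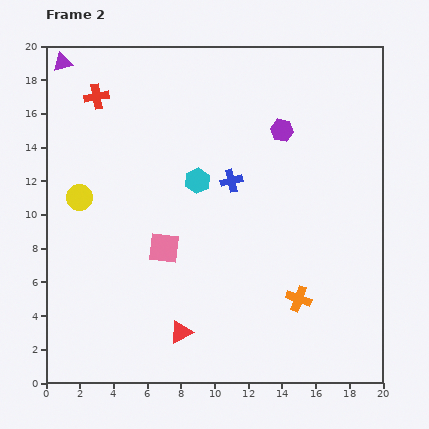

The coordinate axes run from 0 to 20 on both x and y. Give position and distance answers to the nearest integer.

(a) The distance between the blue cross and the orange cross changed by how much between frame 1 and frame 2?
-2

Distance in frame 1: 10. Distance in frame 2: 8.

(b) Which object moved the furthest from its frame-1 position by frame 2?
the pink square

(moved 7; next 4)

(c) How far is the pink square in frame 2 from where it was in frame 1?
7

The pink square moved from (14, 7) to (7, 8), a distance of √(7² + 1²) ≈ 7.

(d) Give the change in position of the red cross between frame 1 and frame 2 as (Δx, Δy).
(-3, 3)

The red cross was at (6, 14) in frame 1 and (3, 17) in frame 2.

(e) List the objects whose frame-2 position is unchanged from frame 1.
the purple hexagon, the cyan hexagon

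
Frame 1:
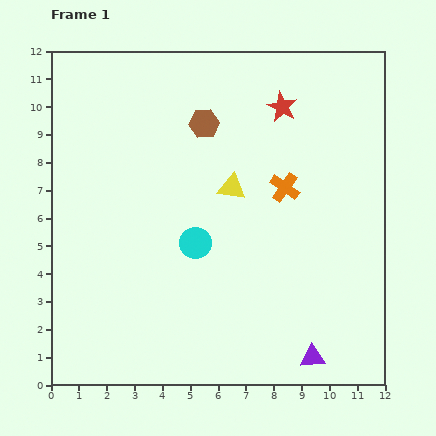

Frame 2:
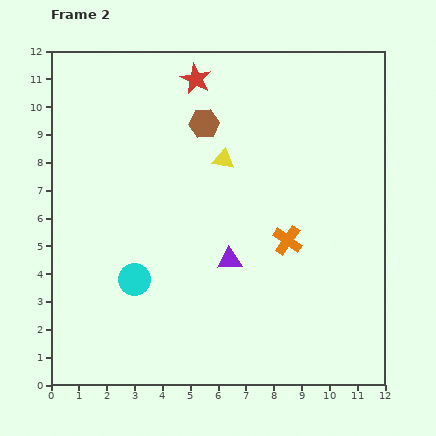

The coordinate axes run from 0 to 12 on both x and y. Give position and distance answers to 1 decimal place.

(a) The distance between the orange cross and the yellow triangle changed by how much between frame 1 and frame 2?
+1.8

Distance in frame 1: 1.9. Distance in frame 2: 3.7.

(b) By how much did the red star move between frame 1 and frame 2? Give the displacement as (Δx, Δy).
(-3.1, 1.0)

The red star was at (8.3, 10.0) in frame 1 and (5.2, 11.0) in frame 2.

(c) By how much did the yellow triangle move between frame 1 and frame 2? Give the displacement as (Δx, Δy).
(-0.3, 1.0)

The yellow triangle was at (6.5, 7.1) in frame 1 and (6.2, 8.1) in frame 2.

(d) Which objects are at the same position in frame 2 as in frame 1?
the brown hexagon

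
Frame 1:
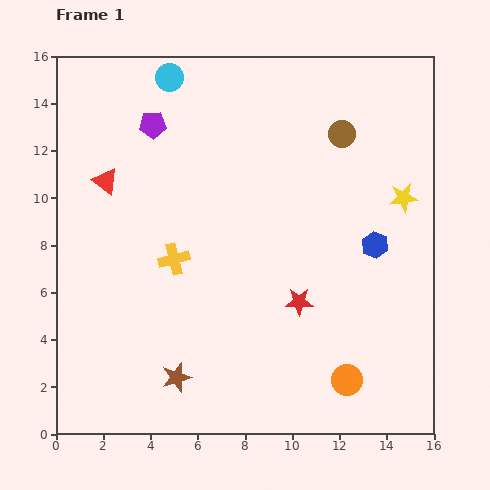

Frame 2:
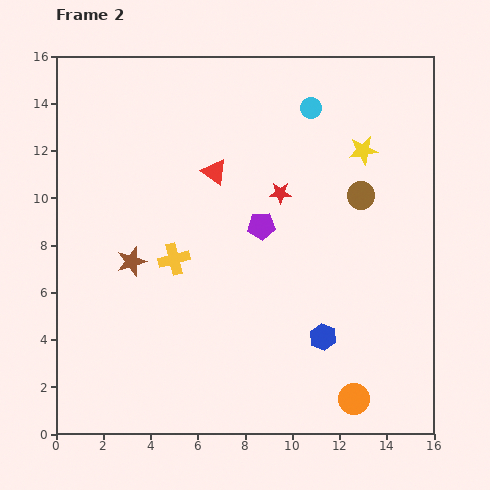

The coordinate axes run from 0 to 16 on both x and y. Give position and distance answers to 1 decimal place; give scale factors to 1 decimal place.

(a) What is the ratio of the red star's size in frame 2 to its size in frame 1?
0.8×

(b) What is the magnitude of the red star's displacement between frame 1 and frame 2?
4.7

The red star moved from (10.3, 5.6) to (9.5, 10.2), a distance of √(0.8² + 4.6²) ≈ 4.7.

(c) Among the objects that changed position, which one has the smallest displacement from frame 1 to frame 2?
the orange circle

(moved 0.9)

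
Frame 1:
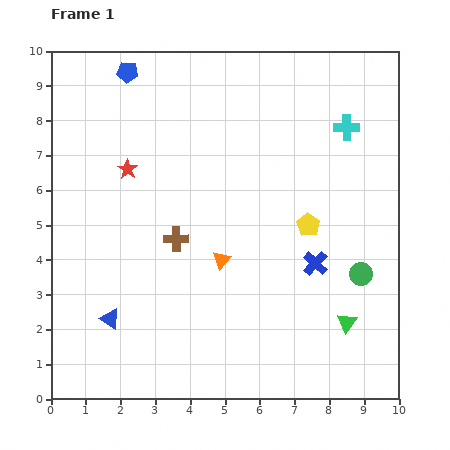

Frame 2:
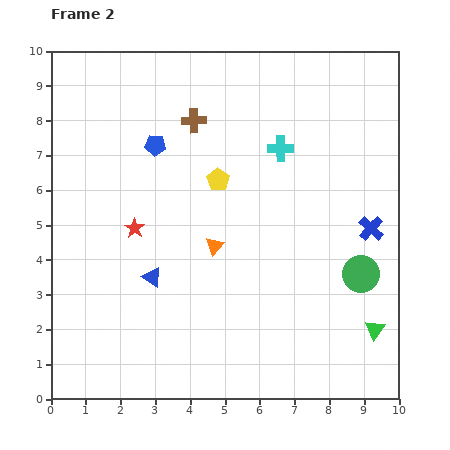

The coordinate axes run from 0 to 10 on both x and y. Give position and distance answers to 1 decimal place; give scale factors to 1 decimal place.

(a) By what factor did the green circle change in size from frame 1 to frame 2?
1.6×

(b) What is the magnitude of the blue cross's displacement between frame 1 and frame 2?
1.9

The blue cross moved from (7.6, 3.9) to (9.2, 4.9), a distance of √(1.6² + 1.0²) ≈ 1.9.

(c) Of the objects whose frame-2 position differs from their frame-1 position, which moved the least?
the orange triangle

(moved 0.4)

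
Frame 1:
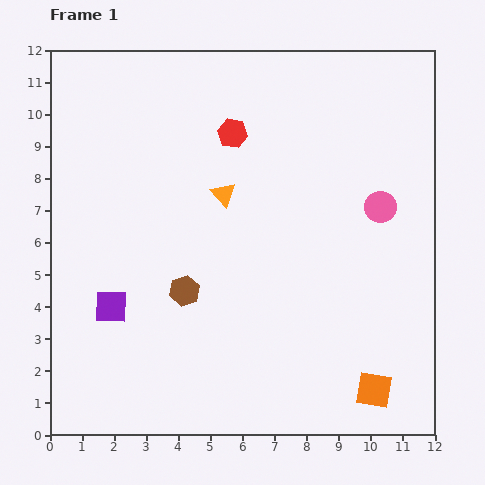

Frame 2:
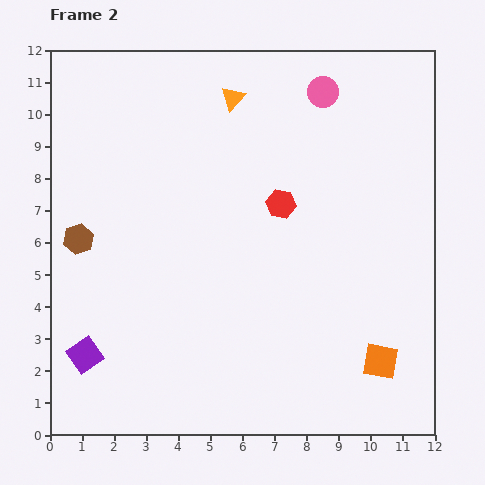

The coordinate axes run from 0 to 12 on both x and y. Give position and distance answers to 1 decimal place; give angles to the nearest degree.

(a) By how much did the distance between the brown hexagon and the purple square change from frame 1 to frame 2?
+1.2

Distance in frame 1: 2.4. Distance in frame 2: 3.6.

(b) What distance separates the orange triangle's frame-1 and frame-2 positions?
3.0

The orange triangle moved from (5.4, 7.5) to (5.7, 10.5), a distance of √(0.3² + 3.0²) ≈ 3.0.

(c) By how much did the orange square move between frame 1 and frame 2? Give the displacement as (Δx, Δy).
(0.2, 0.9)

The orange square was at (10.1, 1.4) in frame 1 and (10.3, 2.3) in frame 2.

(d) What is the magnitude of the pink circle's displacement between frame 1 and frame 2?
4.0

The pink circle moved from (10.3, 7.1) to (8.5, 10.7), a distance of √(1.8² + 3.6²) ≈ 4.0.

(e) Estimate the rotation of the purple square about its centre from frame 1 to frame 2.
36° counter-clockwise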